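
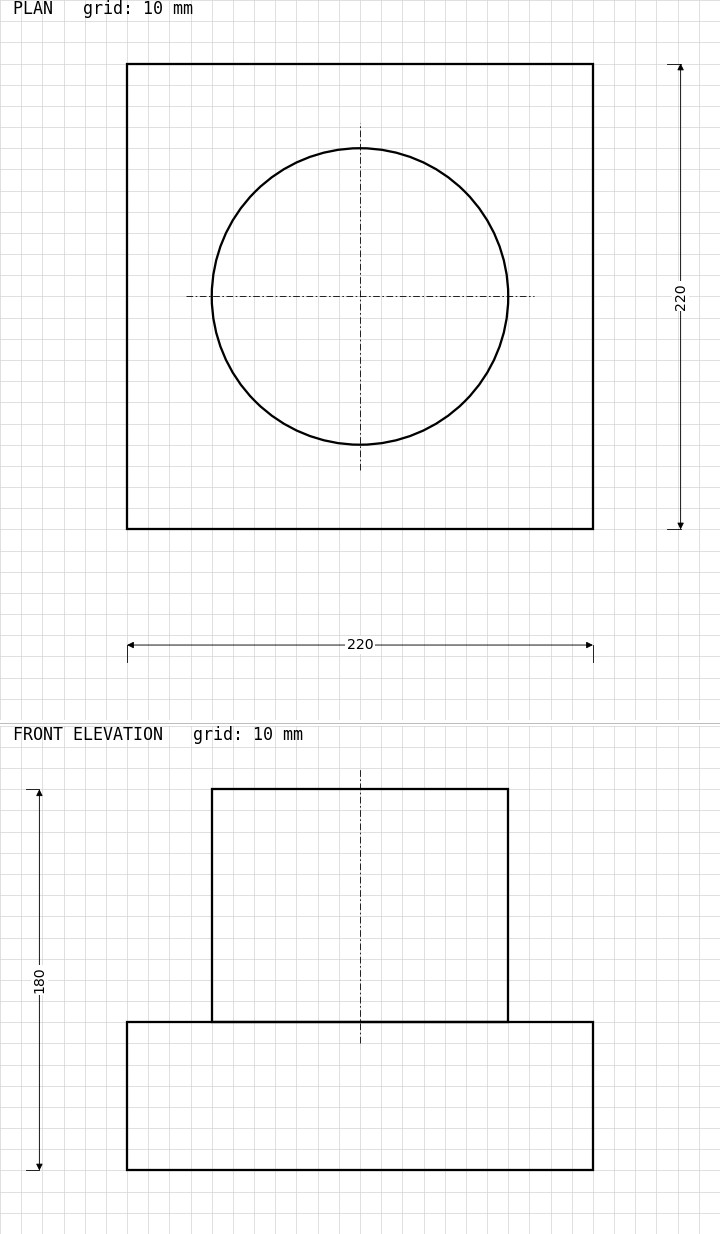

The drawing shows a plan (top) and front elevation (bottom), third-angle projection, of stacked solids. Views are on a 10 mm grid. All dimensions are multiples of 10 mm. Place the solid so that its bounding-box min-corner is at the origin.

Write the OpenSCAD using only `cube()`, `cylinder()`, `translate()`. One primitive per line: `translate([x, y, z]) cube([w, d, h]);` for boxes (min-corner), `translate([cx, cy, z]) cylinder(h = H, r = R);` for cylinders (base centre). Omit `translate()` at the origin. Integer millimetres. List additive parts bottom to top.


cube([220, 220, 70]);
translate([110, 110, 70]) cylinder(h = 110, r = 70);


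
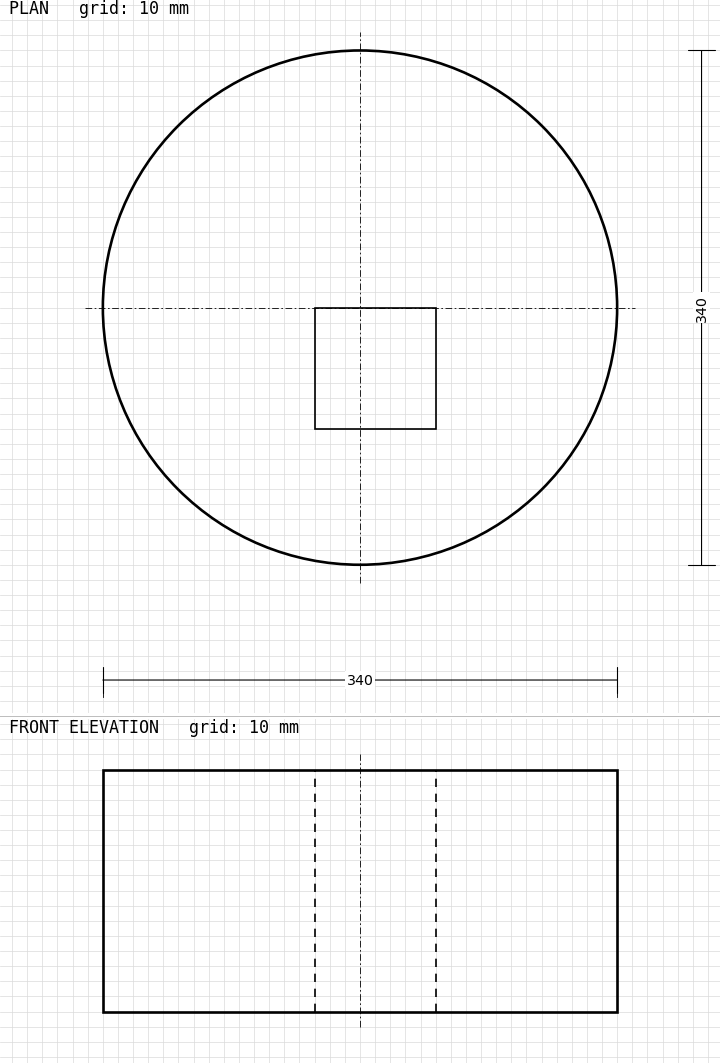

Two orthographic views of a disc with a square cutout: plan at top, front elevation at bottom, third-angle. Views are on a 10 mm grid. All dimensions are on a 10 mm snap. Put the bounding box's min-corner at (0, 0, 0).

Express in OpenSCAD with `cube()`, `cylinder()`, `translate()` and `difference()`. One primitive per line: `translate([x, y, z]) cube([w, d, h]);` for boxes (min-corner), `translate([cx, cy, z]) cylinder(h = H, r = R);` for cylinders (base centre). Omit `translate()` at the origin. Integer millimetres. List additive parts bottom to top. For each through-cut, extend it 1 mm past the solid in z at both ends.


difference() {
  translate([170, 170, 0]) cylinder(h = 160, r = 170);
  translate([140, 90, -1]) cube([80, 80, 162]);
}


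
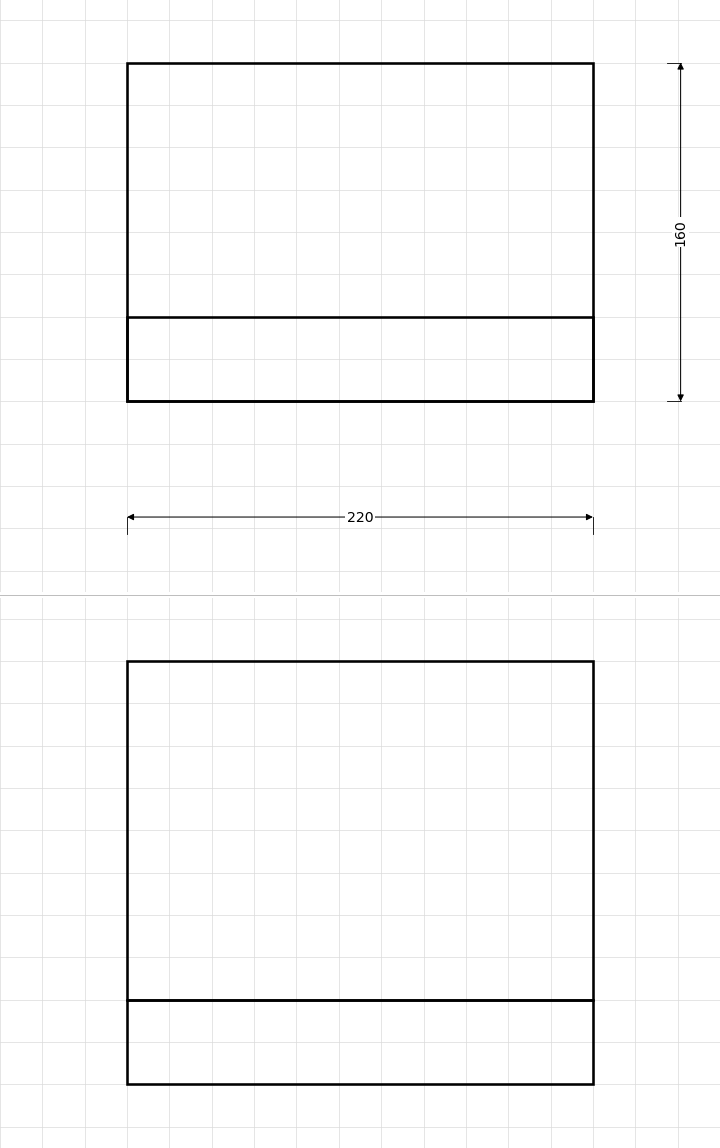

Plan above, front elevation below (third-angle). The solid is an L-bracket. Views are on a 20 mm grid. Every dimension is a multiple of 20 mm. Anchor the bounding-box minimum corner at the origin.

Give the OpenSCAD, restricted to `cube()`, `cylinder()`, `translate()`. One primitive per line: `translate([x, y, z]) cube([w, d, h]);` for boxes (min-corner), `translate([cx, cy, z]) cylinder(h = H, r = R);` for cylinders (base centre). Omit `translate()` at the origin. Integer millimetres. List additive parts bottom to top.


cube([220, 160, 40]);
translate([0, 0, 40]) cube([220, 40, 160]);


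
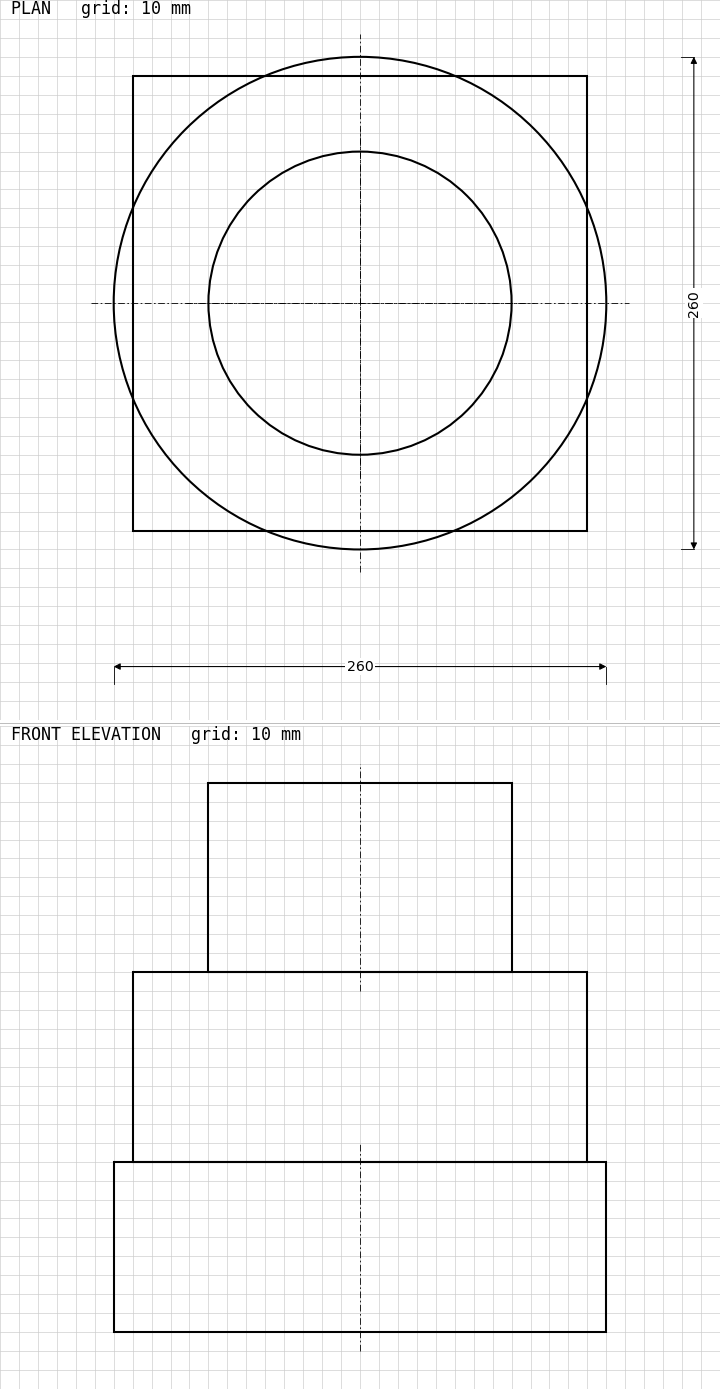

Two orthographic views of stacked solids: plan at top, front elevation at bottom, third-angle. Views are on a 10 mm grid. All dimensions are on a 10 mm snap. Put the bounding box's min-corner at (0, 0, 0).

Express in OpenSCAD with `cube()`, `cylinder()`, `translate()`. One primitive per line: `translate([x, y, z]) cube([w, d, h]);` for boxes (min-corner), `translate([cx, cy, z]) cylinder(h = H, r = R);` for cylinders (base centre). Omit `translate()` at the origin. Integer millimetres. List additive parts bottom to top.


translate([130, 130, 0]) cylinder(h = 90, r = 130);
translate([10, 10, 90]) cube([240, 240, 100]);
translate([130, 130, 190]) cylinder(h = 100, r = 80);


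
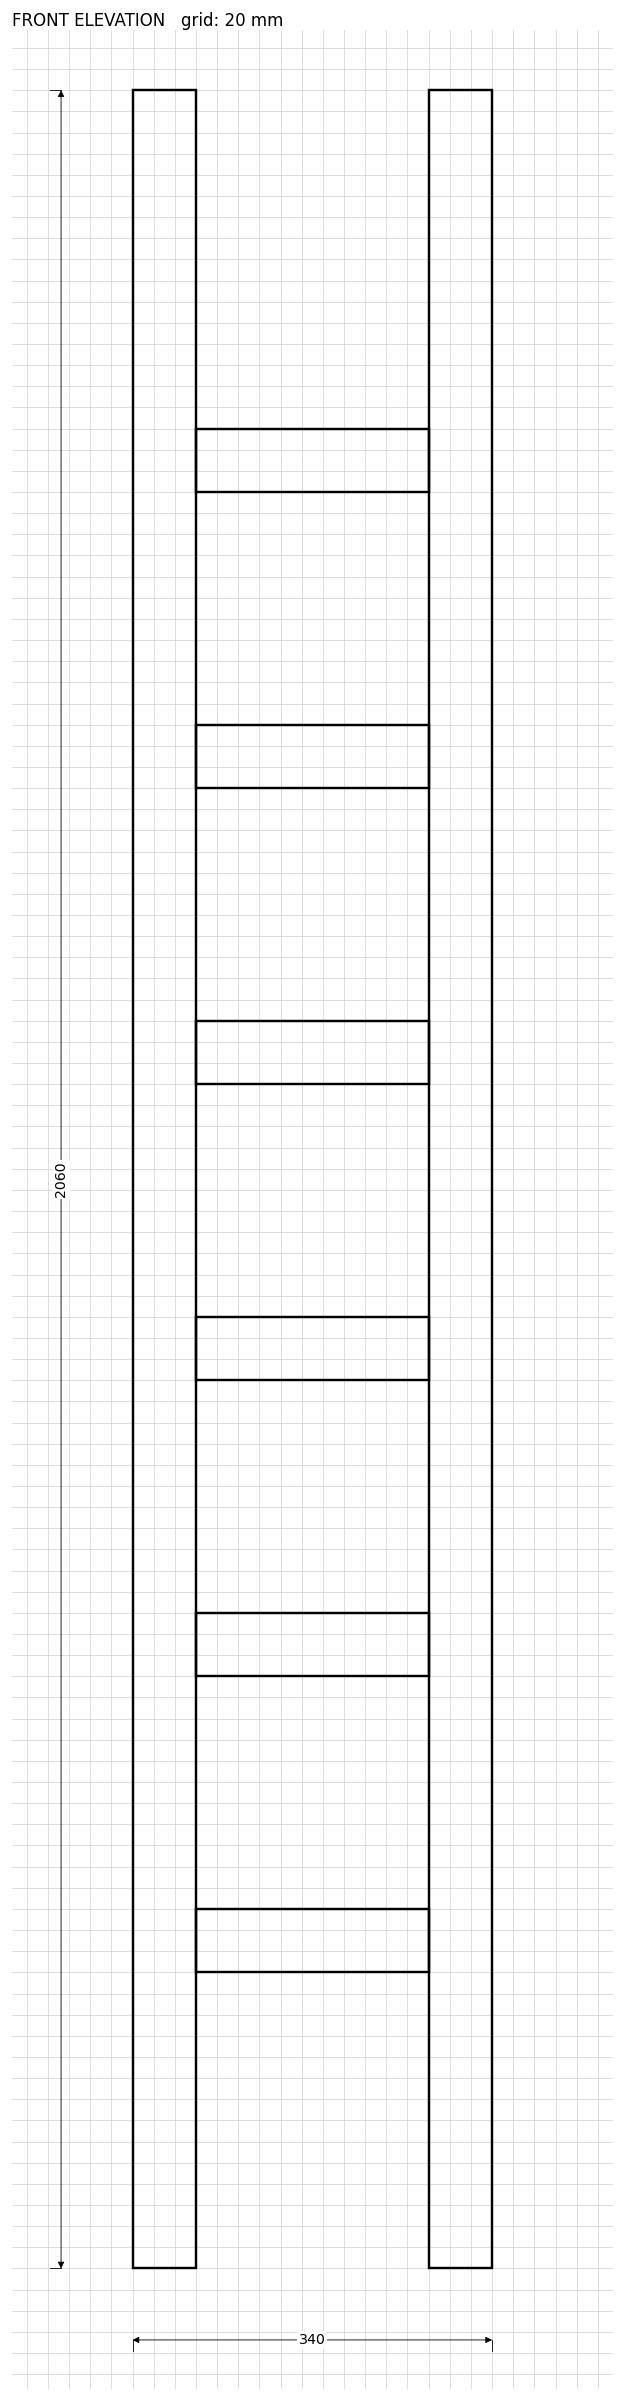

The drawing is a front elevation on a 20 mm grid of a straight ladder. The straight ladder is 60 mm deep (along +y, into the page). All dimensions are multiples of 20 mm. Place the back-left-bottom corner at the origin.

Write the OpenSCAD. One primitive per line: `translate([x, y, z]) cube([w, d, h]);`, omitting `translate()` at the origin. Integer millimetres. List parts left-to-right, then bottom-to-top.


cube([60, 60, 2060]);
translate([60, 0, 280]) cube([220, 60, 60]);
translate([60, 0, 560]) cube([220, 60, 60]);
translate([60, 0, 840]) cube([220, 60, 60]);
translate([60, 0, 1120]) cube([220, 60, 60]);
translate([60, 0, 1400]) cube([220, 60, 60]);
translate([60, 0, 1680]) cube([220, 60, 60]);
translate([280, 0, 0]) cube([60, 60, 2060]);


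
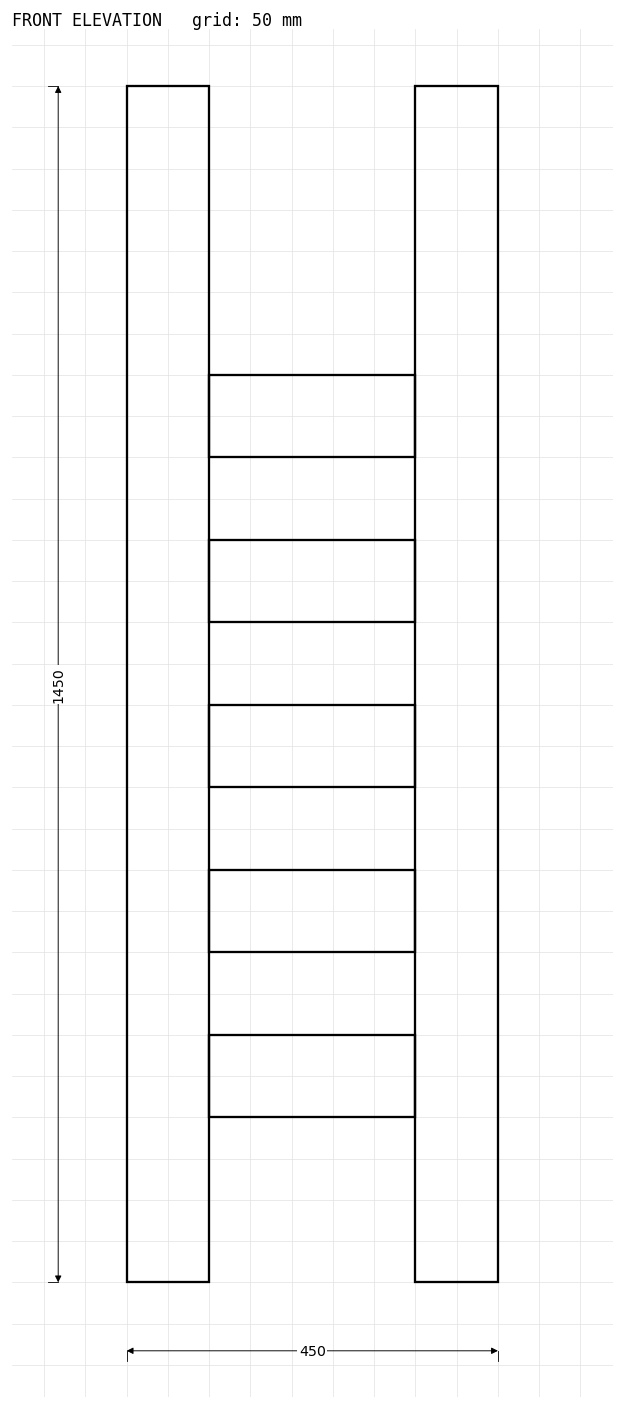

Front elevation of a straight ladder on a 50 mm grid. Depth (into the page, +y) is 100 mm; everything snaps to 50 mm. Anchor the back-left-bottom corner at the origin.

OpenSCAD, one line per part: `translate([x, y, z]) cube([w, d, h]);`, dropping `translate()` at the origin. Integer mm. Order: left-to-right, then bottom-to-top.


cube([100, 100, 1450]);
translate([100, 0, 200]) cube([250, 100, 100]);
translate([100, 0, 400]) cube([250, 100, 100]);
translate([100, 0, 600]) cube([250, 100, 100]);
translate([100, 0, 800]) cube([250, 100, 100]);
translate([100, 0, 1000]) cube([250, 100, 100]);
translate([350, 0, 0]) cube([100, 100, 1450]);


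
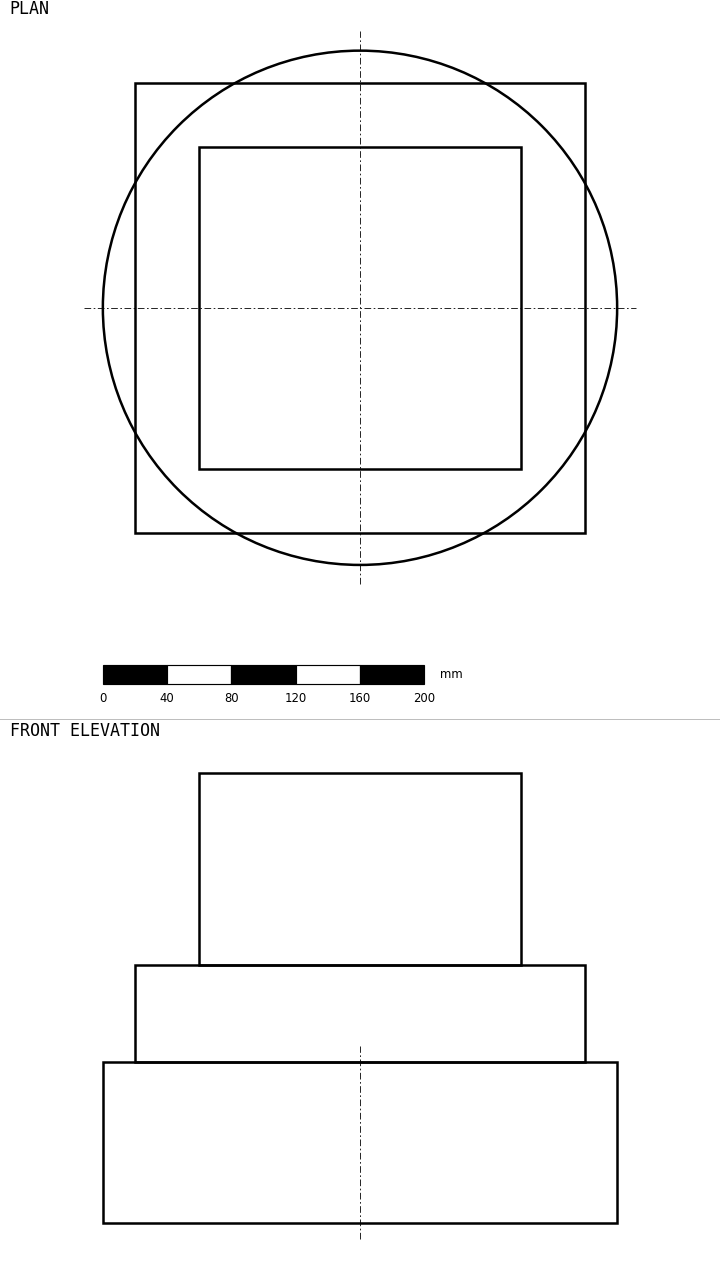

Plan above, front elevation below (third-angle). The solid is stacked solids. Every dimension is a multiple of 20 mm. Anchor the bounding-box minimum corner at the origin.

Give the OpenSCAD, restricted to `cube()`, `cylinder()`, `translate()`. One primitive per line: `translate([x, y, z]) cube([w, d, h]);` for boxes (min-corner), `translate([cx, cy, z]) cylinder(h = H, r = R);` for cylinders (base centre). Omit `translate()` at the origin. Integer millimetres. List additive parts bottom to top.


translate([160, 160, 0]) cylinder(h = 100, r = 160);
translate([20, 20, 100]) cube([280, 280, 60]);
translate([60, 60, 160]) cube([200, 200, 120]);


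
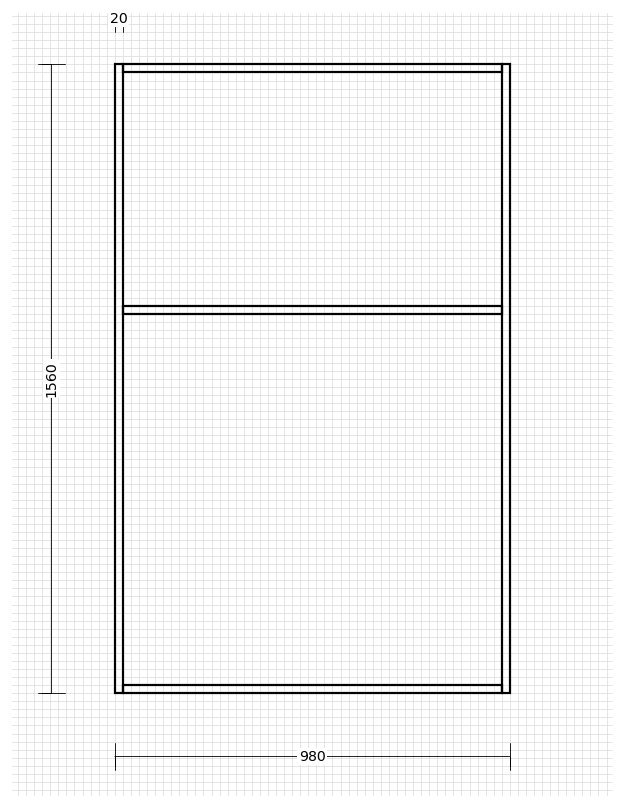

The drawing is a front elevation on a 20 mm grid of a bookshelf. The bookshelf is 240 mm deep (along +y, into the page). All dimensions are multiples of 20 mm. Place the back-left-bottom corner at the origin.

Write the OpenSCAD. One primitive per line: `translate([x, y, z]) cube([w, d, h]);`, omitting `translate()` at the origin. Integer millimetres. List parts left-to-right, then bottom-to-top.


cube([20, 240, 1560]);
translate([20, 0, 0]) cube([940, 240, 20]);
translate([20, 0, 940]) cube([940, 240, 20]);
translate([20, 0, 1540]) cube([940, 240, 20]);
translate([960, 0, 0]) cube([20, 240, 1560]);


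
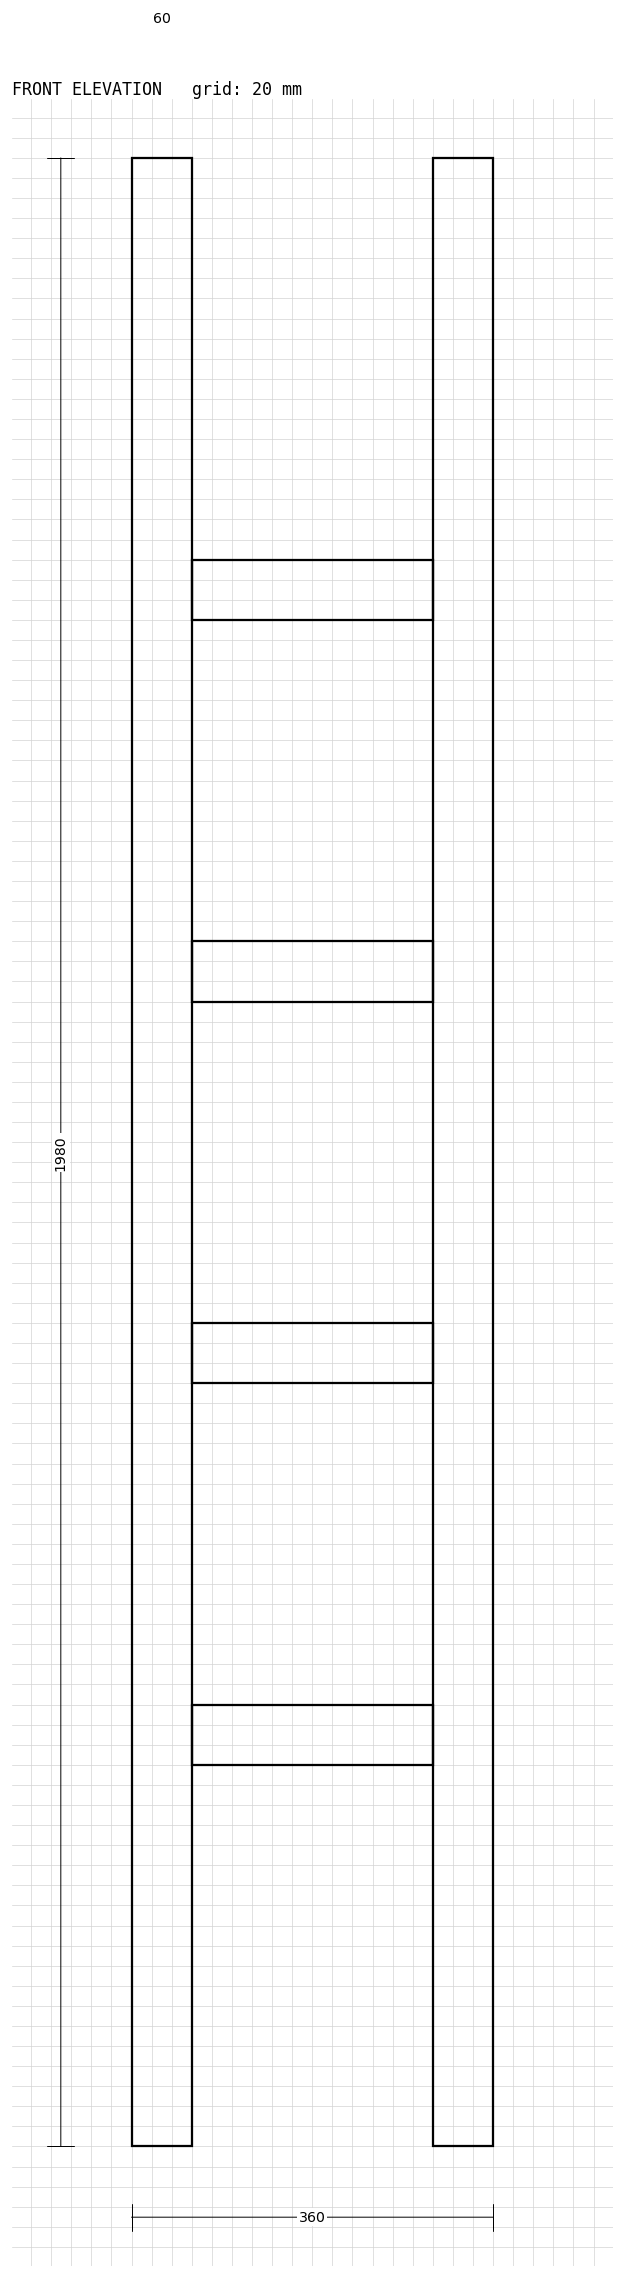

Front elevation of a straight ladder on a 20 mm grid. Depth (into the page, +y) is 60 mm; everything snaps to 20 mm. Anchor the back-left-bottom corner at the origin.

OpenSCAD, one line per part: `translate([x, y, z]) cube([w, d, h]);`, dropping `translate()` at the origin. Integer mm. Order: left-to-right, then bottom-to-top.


cube([60, 60, 1980]);
translate([60, 0, 380]) cube([240, 60, 60]);
translate([60, 0, 760]) cube([240, 60, 60]);
translate([60, 0, 1140]) cube([240, 60, 60]);
translate([60, 0, 1520]) cube([240, 60, 60]);
translate([300, 0, 0]) cube([60, 60, 1980]);


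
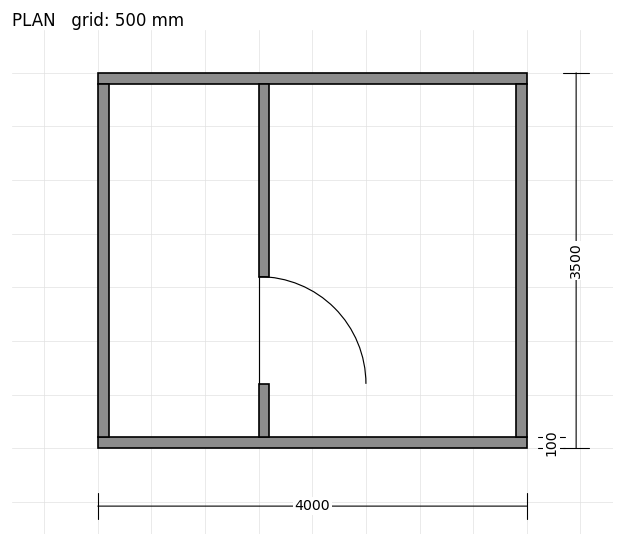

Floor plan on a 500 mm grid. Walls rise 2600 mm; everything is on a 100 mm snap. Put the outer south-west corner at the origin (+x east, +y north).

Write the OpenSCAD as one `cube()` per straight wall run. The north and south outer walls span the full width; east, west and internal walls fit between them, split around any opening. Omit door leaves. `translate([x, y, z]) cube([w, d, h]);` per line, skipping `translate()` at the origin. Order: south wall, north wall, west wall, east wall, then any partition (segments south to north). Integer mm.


cube([4000, 100, 2600]);
translate([0, 3400, 0]) cube([4000, 100, 2600]);
translate([0, 100, 0]) cube([100, 3300, 2600]);
translate([3900, 100, 0]) cube([100, 3300, 2600]);
translate([1500, 100, 0]) cube([100, 500, 2600]);
translate([1500, 1600, 0]) cube([100, 1800, 2600]);


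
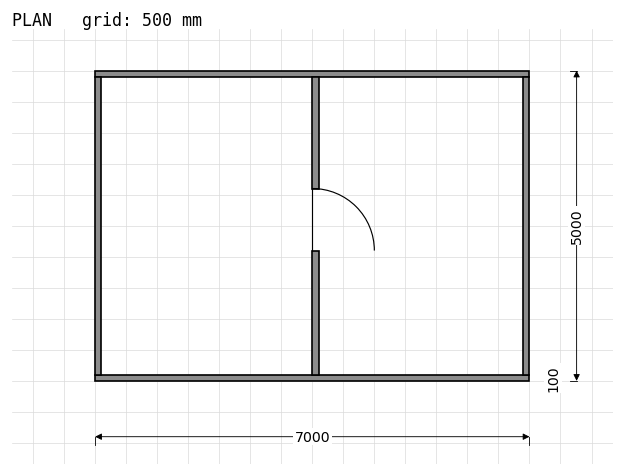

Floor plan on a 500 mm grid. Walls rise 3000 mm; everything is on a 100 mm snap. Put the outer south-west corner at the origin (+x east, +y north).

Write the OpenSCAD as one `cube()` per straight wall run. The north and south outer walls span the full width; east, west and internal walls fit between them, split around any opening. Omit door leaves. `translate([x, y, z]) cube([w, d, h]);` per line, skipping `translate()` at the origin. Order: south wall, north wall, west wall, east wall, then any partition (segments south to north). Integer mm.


cube([7000, 100, 3000]);
translate([0, 4900, 0]) cube([7000, 100, 3000]);
translate([0, 100, 0]) cube([100, 4800, 3000]);
translate([6900, 100, 0]) cube([100, 4800, 3000]);
translate([3500, 100, 0]) cube([100, 2000, 3000]);
translate([3500, 3100, 0]) cube([100, 1800, 3000]);


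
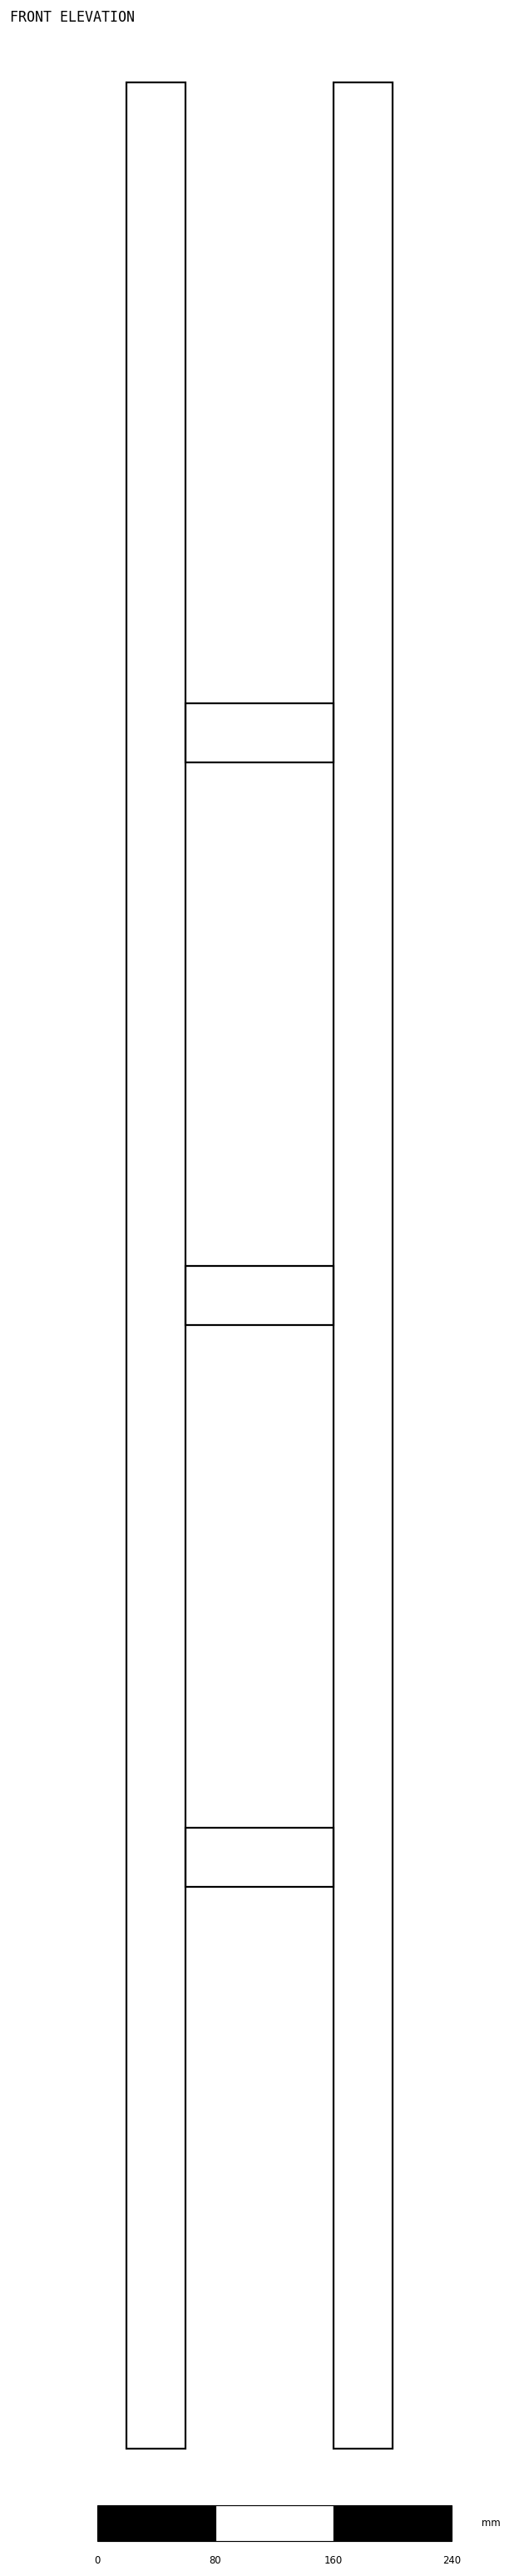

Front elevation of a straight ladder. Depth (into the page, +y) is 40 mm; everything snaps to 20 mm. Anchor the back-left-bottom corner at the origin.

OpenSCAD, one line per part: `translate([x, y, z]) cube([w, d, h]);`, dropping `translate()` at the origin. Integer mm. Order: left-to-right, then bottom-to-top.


cube([40, 40, 1600]);
translate([40, 0, 380]) cube([100, 40, 40]);
translate([40, 0, 760]) cube([100, 40, 40]);
translate([40, 0, 1140]) cube([100, 40, 40]);
translate([140, 0, 0]) cube([40, 40, 1600]);


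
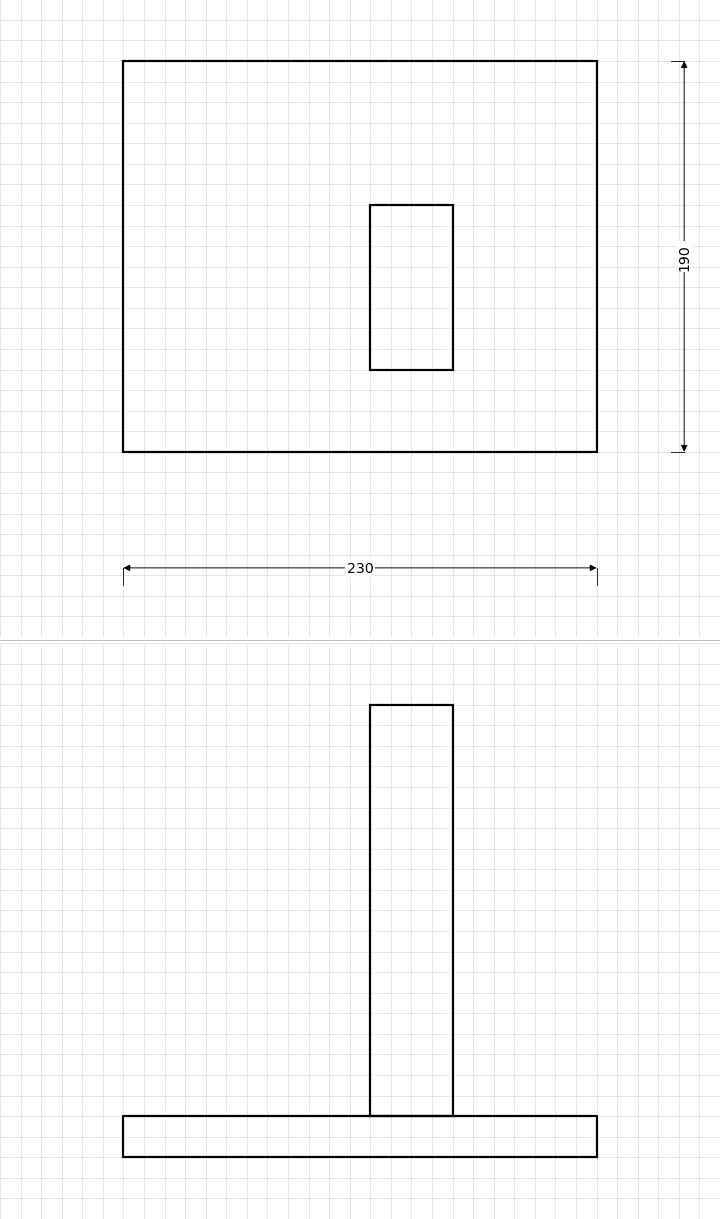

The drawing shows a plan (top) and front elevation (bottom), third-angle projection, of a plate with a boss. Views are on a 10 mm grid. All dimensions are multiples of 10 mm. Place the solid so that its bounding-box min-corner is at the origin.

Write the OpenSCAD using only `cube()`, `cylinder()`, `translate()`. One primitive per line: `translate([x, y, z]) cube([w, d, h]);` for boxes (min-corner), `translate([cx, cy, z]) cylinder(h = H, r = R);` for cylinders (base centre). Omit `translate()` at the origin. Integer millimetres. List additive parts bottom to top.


cube([230, 190, 20]);
translate([120, 40, 20]) cube([40, 80, 200]);


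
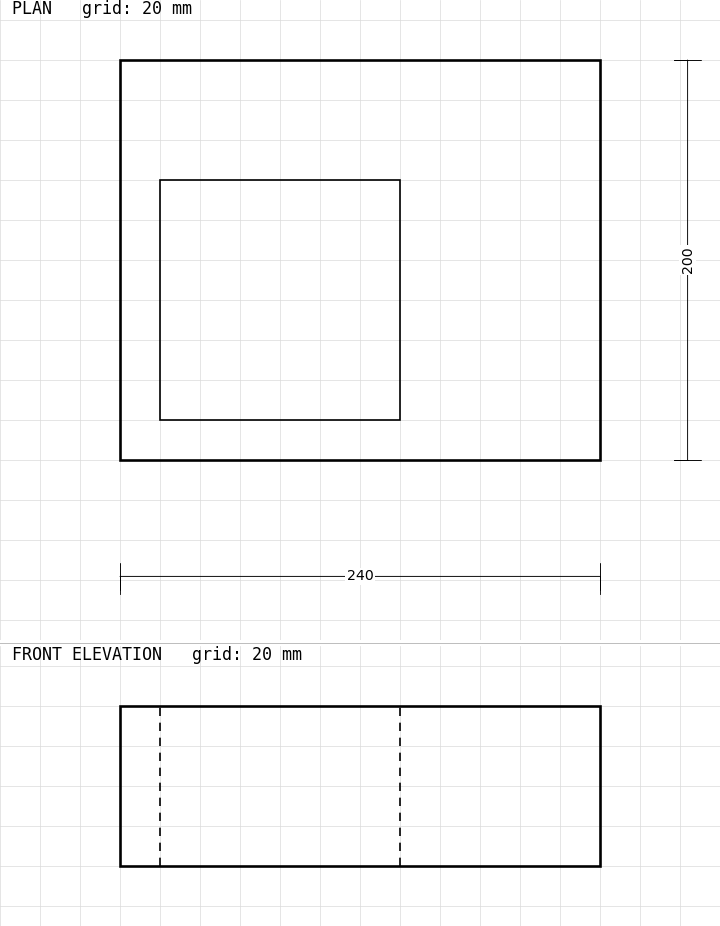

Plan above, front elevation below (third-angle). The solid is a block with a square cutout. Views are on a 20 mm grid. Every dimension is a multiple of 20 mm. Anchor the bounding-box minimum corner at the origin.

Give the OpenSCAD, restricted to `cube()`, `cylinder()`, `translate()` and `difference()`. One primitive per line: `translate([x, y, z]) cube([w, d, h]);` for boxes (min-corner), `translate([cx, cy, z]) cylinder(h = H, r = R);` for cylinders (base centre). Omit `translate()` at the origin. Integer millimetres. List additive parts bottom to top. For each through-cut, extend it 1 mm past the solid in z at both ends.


difference() {
  cube([240, 200, 80]);
  translate([20, 20, -1]) cube([120, 120, 82]);
}


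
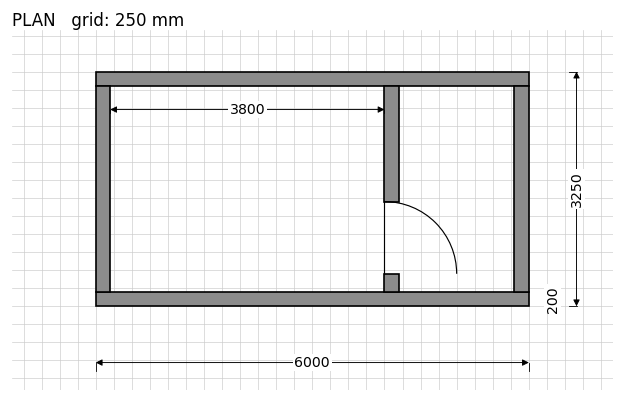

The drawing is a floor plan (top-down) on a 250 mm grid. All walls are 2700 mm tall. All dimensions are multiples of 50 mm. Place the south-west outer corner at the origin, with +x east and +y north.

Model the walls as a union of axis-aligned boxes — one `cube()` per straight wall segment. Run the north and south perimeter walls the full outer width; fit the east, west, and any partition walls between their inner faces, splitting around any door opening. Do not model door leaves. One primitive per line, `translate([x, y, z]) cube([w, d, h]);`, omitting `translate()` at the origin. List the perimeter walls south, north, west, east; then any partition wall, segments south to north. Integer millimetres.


cube([6000, 200, 2700]);
translate([0, 3050, 0]) cube([6000, 200, 2700]);
translate([0, 200, 0]) cube([200, 2850, 2700]);
translate([5800, 200, 0]) cube([200, 2850, 2700]);
translate([4000, 200, 0]) cube([200, 250, 2700]);
translate([4000, 1450, 0]) cube([200, 1600, 2700]);


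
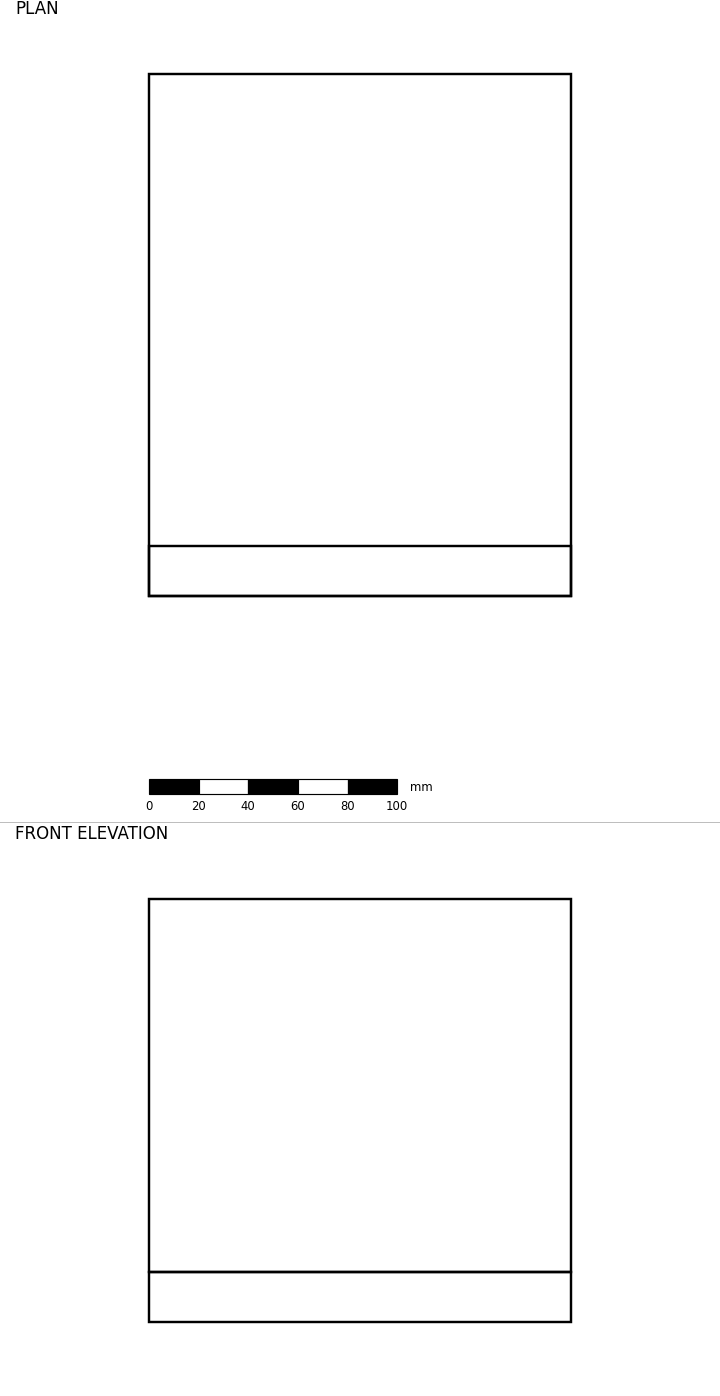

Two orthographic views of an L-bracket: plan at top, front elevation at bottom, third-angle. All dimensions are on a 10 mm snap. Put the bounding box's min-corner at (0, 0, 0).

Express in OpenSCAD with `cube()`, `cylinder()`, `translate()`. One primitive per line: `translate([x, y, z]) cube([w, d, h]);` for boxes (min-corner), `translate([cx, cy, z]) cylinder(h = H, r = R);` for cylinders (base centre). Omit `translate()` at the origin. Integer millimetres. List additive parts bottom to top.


cube([170, 210, 20]);
translate([0, 0, 20]) cube([170, 20, 150]);


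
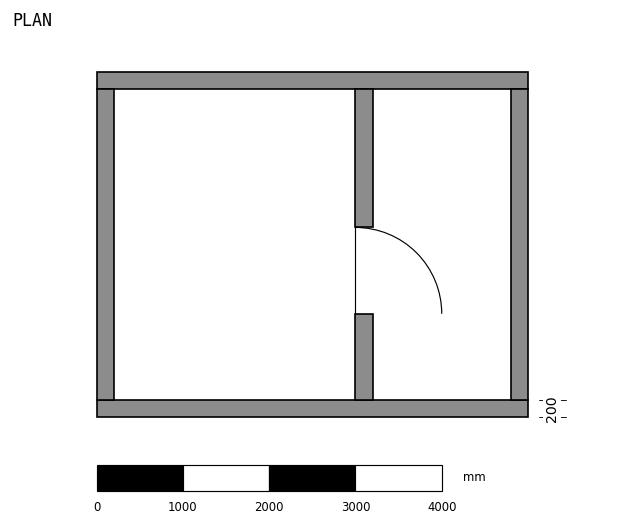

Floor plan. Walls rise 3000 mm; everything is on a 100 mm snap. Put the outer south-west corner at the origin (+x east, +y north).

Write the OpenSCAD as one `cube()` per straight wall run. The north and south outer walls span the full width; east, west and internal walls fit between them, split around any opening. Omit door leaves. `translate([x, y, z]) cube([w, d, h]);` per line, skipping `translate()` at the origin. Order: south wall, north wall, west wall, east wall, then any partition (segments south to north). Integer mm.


cube([5000, 200, 3000]);
translate([0, 3800, 0]) cube([5000, 200, 3000]);
translate([0, 200, 0]) cube([200, 3600, 3000]);
translate([4800, 200, 0]) cube([200, 3600, 3000]);
translate([3000, 200, 0]) cube([200, 1000, 3000]);
translate([3000, 2200, 0]) cube([200, 1600, 3000]);


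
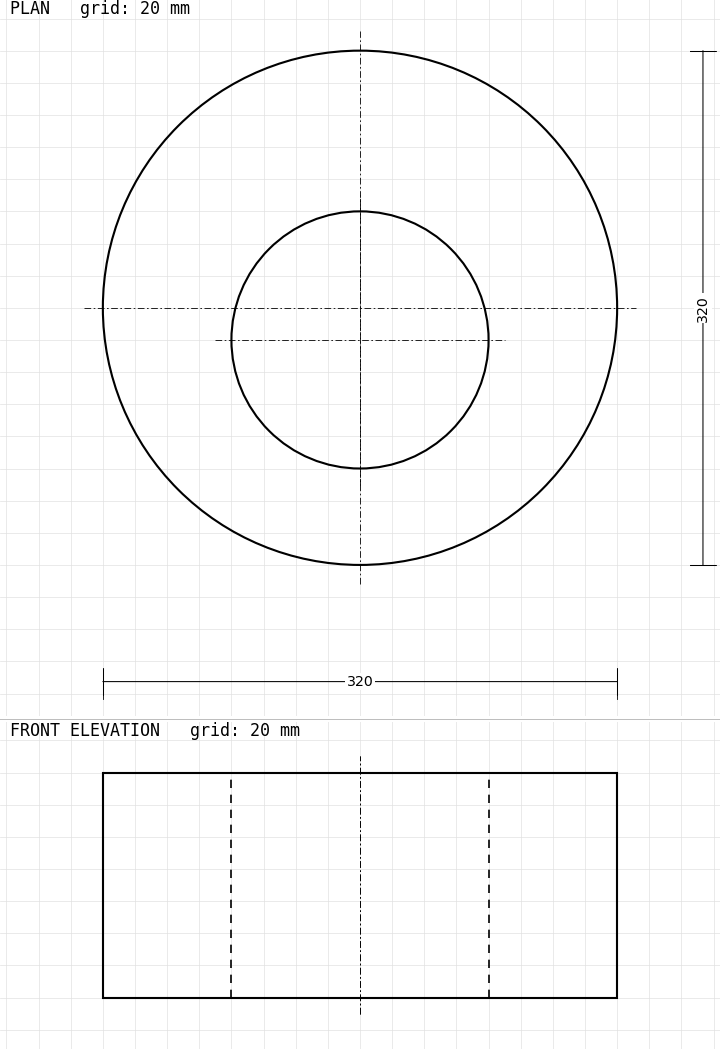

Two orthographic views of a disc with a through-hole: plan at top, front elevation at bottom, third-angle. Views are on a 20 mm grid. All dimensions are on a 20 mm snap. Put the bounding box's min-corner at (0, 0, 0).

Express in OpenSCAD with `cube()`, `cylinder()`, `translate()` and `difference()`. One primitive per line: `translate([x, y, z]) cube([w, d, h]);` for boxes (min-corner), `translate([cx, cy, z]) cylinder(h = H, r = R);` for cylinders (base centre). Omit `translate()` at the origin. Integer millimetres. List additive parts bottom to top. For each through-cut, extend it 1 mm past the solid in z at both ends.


difference() {
  translate([160, 160, 0]) cylinder(h = 140, r = 160);
  translate([160, 140, -1]) cylinder(h = 142, r = 80);
}


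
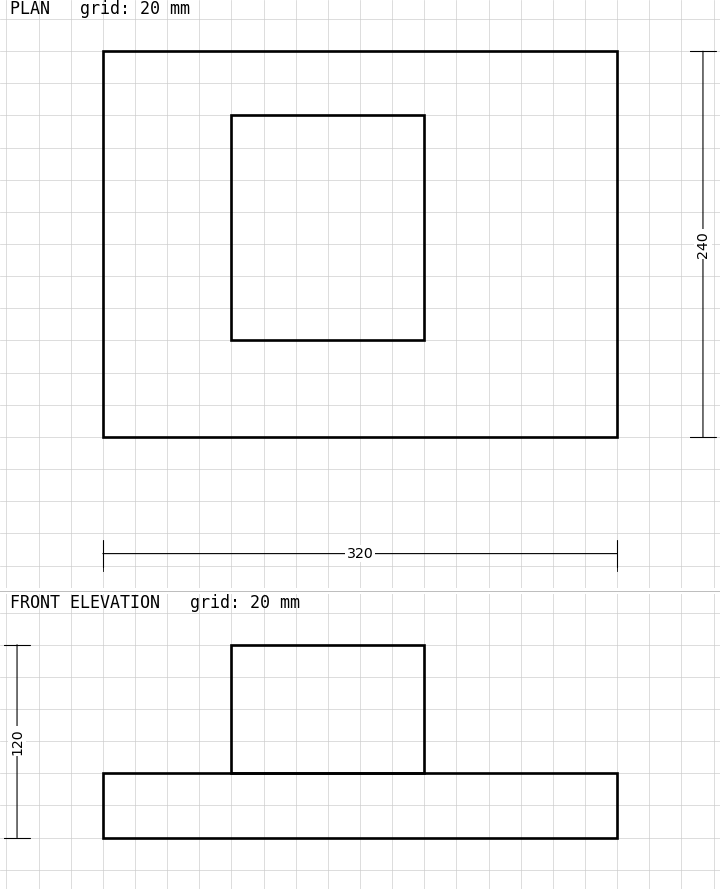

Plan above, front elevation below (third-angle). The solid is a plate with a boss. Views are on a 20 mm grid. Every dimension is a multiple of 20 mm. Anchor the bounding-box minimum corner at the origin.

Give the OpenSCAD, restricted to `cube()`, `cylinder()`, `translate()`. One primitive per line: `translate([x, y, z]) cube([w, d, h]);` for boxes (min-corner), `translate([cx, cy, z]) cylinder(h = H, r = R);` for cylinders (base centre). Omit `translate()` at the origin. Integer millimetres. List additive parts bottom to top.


cube([320, 240, 40]);
translate([80, 60, 40]) cube([120, 140, 80]);


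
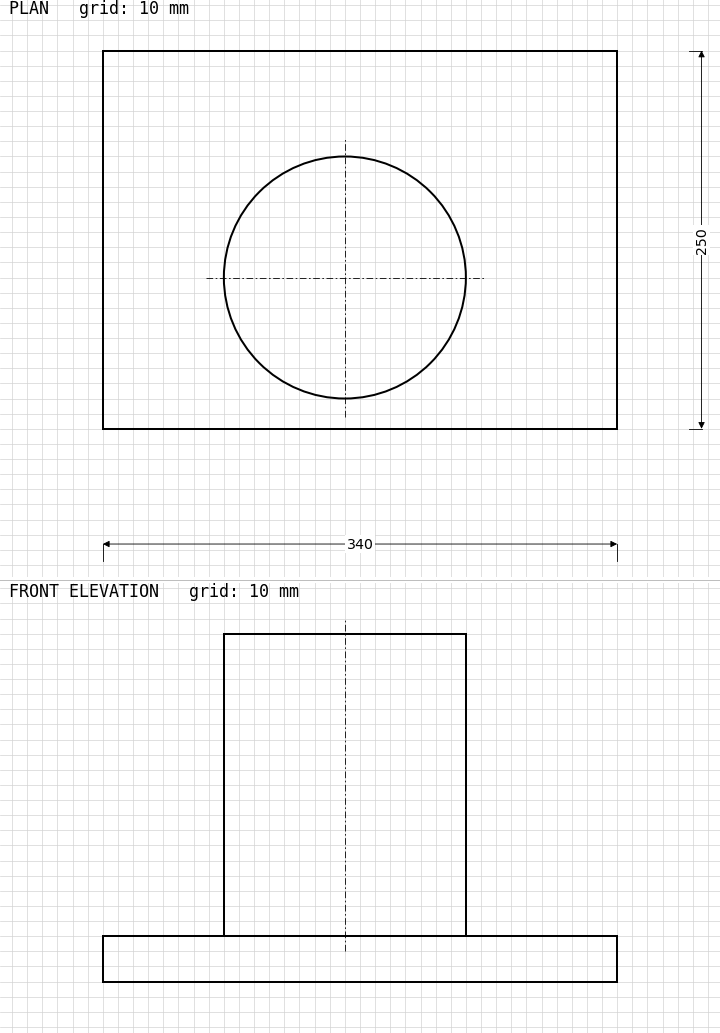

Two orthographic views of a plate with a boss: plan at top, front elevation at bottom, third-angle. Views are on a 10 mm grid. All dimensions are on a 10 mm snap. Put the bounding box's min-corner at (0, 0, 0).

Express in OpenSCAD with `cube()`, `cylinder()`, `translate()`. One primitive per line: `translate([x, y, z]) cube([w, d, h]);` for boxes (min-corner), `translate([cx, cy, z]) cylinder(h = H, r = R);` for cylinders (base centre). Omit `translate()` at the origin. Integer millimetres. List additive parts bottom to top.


cube([340, 250, 30]);
translate([160, 100, 30]) cylinder(h = 200, r = 80);


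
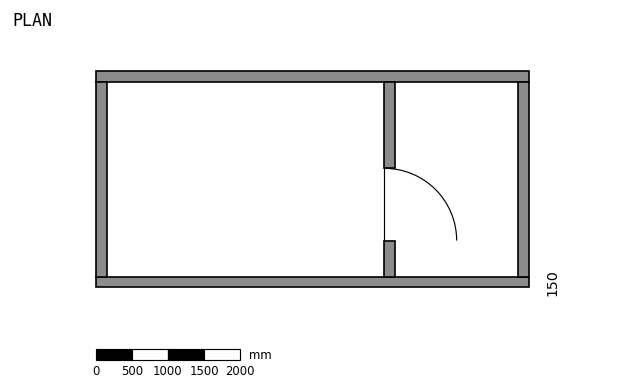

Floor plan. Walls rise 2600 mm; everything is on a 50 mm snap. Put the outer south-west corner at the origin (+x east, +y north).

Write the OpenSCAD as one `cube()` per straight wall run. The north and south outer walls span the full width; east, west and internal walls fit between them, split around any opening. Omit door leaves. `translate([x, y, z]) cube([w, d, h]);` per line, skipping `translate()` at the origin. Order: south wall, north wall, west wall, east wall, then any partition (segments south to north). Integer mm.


cube([6000, 150, 2600]);
translate([0, 2850, 0]) cube([6000, 150, 2600]);
translate([0, 150, 0]) cube([150, 2700, 2600]);
translate([5850, 150, 0]) cube([150, 2700, 2600]);
translate([4000, 150, 0]) cube([150, 500, 2600]);
translate([4000, 1650, 0]) cube([150, 1200, 2600]);


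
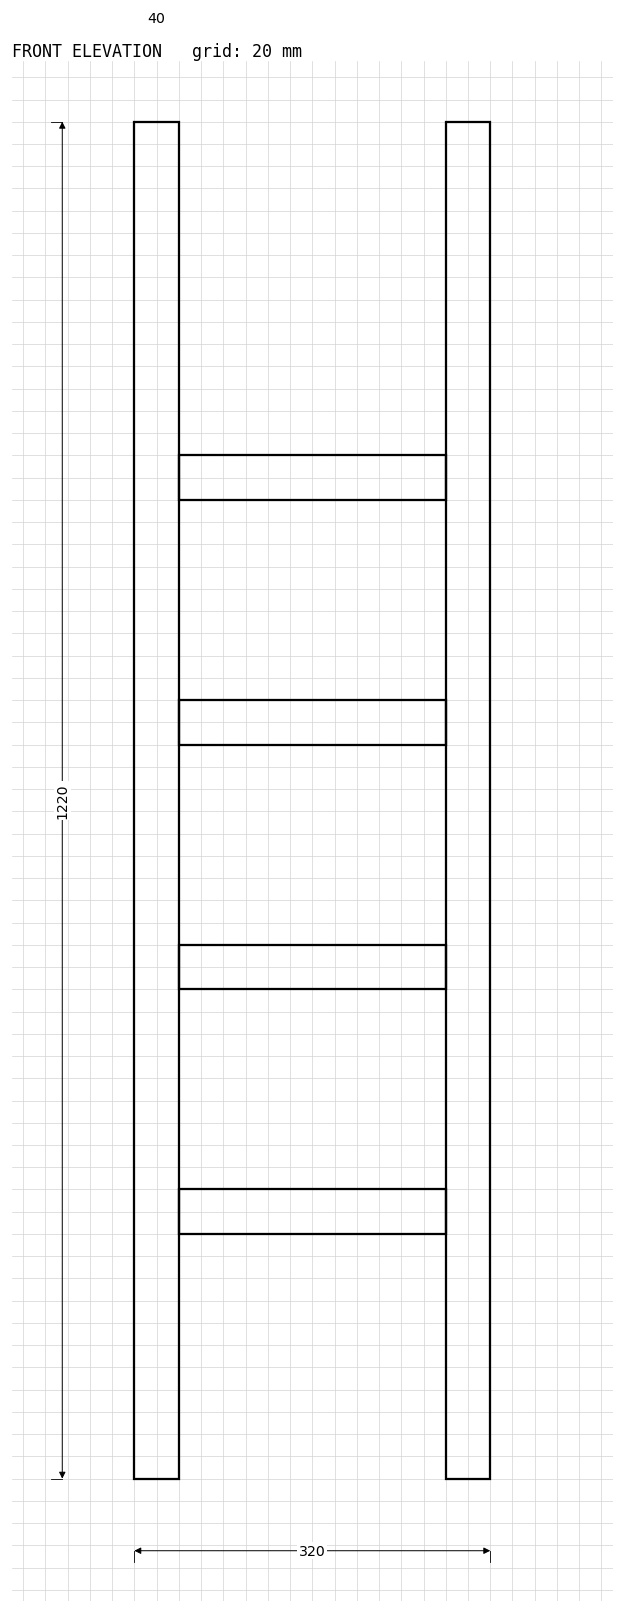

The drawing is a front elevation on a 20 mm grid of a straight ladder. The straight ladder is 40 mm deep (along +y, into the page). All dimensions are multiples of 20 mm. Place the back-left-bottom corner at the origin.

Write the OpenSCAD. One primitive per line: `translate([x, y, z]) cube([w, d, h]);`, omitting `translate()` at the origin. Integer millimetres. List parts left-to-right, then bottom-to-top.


cube([40, 40, 1220]);
translate([40, 0, 220]) cube([240, 40, 40]);
translate([40, 0, 440]) cube([240, 40, 40]);
translate([40, 0, 660]) cube([240, 40, 40]);
translate([40, 0, 880]) cube([240, 40, 40]);
translate([280, 0, 0]) cube([40, 40, 1220]);


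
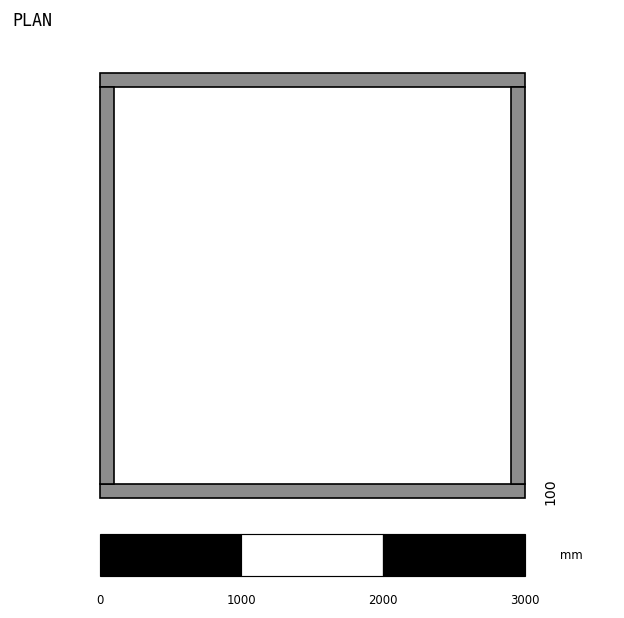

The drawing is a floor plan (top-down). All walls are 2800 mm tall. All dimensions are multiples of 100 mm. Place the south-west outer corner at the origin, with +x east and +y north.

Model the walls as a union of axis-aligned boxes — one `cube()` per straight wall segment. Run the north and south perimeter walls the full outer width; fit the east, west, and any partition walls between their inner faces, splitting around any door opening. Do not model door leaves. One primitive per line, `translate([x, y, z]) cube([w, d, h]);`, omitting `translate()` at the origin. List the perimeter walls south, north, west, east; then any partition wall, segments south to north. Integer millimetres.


cube([3000, 100, 2800]);
translate([0, 2900, 0]) cube([3000, 100, 2800]);
translate([0, 100, 0]) cube([100, 2800, 2800]);
translate([2900, 100, 0]) cube([100, 2800, 2800]);


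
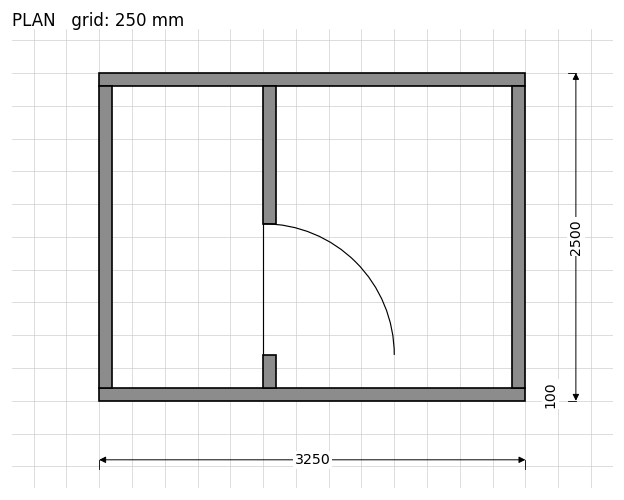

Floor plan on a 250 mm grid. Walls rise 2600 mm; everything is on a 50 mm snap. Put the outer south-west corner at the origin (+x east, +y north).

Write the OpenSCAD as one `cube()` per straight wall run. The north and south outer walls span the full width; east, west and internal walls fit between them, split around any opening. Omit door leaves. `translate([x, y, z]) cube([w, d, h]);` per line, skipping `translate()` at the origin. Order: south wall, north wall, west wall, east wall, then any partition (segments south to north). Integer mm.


cube([3250, 100, 2600]);
translate([0, 2400, 0]) cube([3250, 100, 2600]);
translate([0, 100, 0]) cube([100, 2300, 2600]);
translate([3150, 100, 0]) cube([100, 2300, 2600]);
translate([1250, 100, 0]) cube([100, 250, 2600]);
translate([1250, 1350, 0]) cube([100, 1050, 2600]);


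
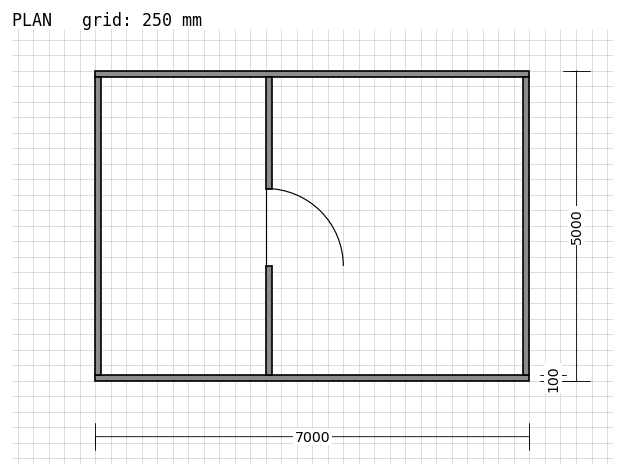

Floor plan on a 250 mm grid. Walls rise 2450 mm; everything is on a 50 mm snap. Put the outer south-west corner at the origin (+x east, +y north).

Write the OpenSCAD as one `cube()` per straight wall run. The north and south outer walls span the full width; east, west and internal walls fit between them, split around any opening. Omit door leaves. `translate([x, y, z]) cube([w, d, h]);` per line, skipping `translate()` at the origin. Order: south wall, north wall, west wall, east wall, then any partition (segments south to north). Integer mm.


cube([7000, 100, 2450]);
translate([0, 4900, 0]) cube([7000, 100, 2450]);
translate([0, 100, 0]) cube([100, 4800, 2450]);
translate([6900, 100, 0]) cube([100, 4800, 2450]);
translate([2750, 100, 0]) cube([100, 1750, 2450]);
translate([2750, 3100, 0]) cube([100, 1800, 2450]);


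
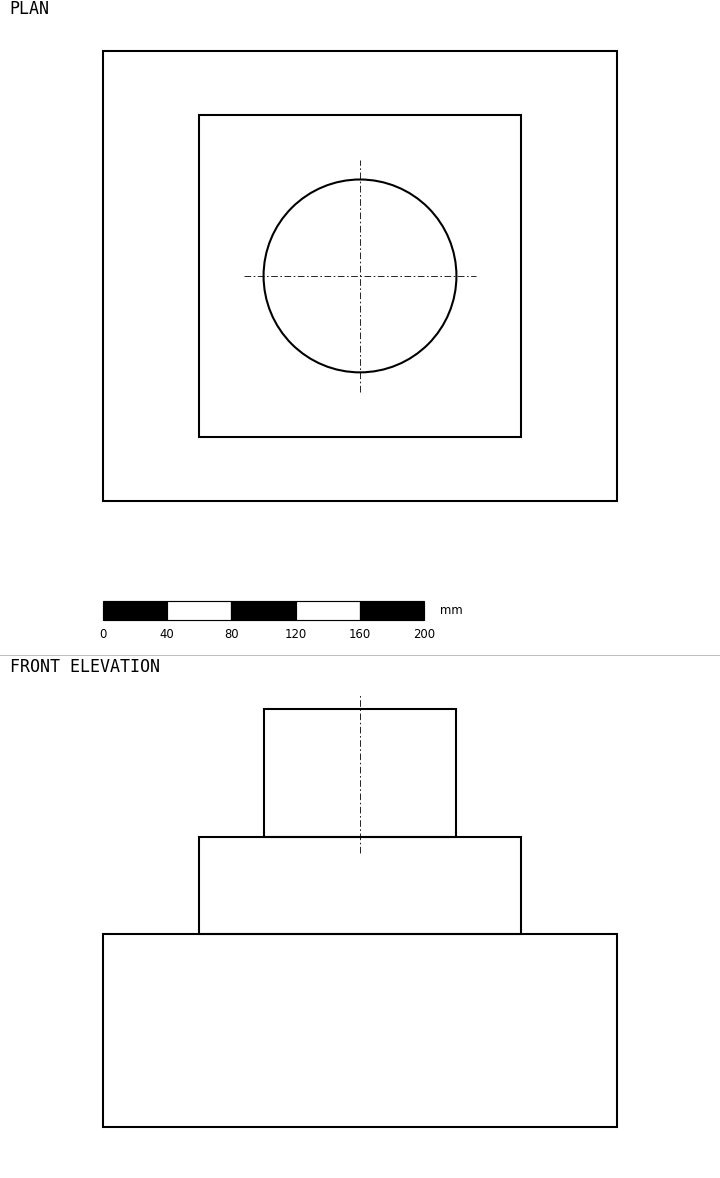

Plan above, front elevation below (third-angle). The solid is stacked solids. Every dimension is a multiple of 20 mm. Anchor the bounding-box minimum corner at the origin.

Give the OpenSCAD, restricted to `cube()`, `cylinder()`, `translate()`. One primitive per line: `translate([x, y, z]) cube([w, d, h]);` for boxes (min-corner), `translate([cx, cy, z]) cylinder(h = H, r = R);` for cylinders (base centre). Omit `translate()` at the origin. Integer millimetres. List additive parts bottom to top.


cube([320, 280, 120]);
translate([60, 40, 120]) cube([200, 200, 60]);
translate([160, 140, 180]) cylinder(h = 80, r = 60);


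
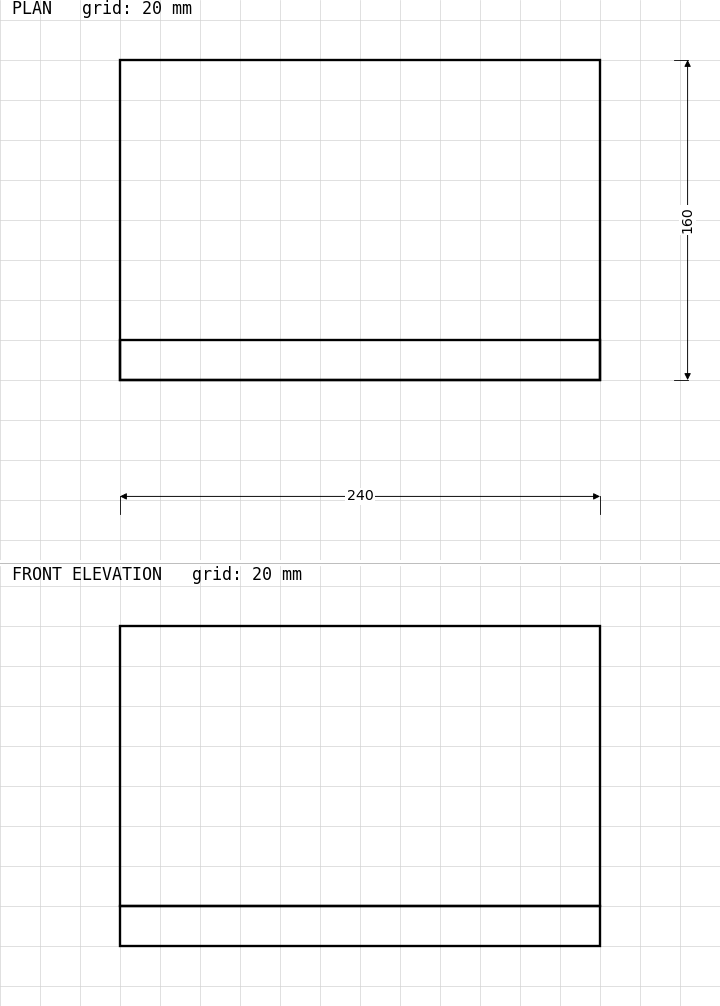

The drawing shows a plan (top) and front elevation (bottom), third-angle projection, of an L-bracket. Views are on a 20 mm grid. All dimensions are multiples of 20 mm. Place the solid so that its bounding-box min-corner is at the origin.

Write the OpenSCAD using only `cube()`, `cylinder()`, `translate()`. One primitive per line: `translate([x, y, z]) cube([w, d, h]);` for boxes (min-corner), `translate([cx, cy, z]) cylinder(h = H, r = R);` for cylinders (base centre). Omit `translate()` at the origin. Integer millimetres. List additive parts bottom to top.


cube([240, 160, 20]);
translate([0, 0, 20]) cube([240, 20, 140]);


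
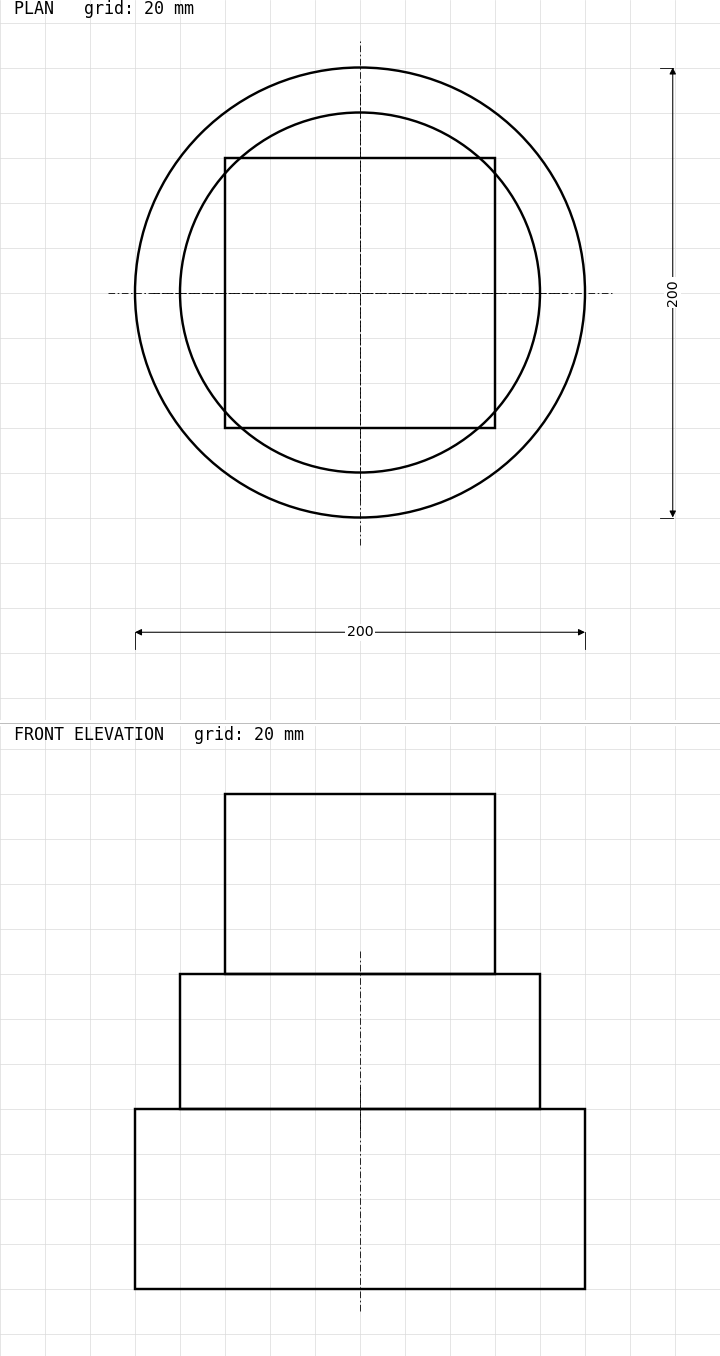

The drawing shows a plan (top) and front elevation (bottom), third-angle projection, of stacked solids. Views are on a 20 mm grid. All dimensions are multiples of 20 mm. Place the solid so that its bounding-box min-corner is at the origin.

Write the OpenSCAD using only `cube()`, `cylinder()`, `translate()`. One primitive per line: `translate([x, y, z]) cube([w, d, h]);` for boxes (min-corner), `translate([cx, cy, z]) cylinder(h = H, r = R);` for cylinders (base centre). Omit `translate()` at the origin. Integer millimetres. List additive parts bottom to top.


translate([100, 100, 0]) cylinder(h = 80, r = 100);
translate([100, 100, 80]) cylinder(h = 60, r = 80);
translate([40, 40, 140]) cube([120, 120, 80]);


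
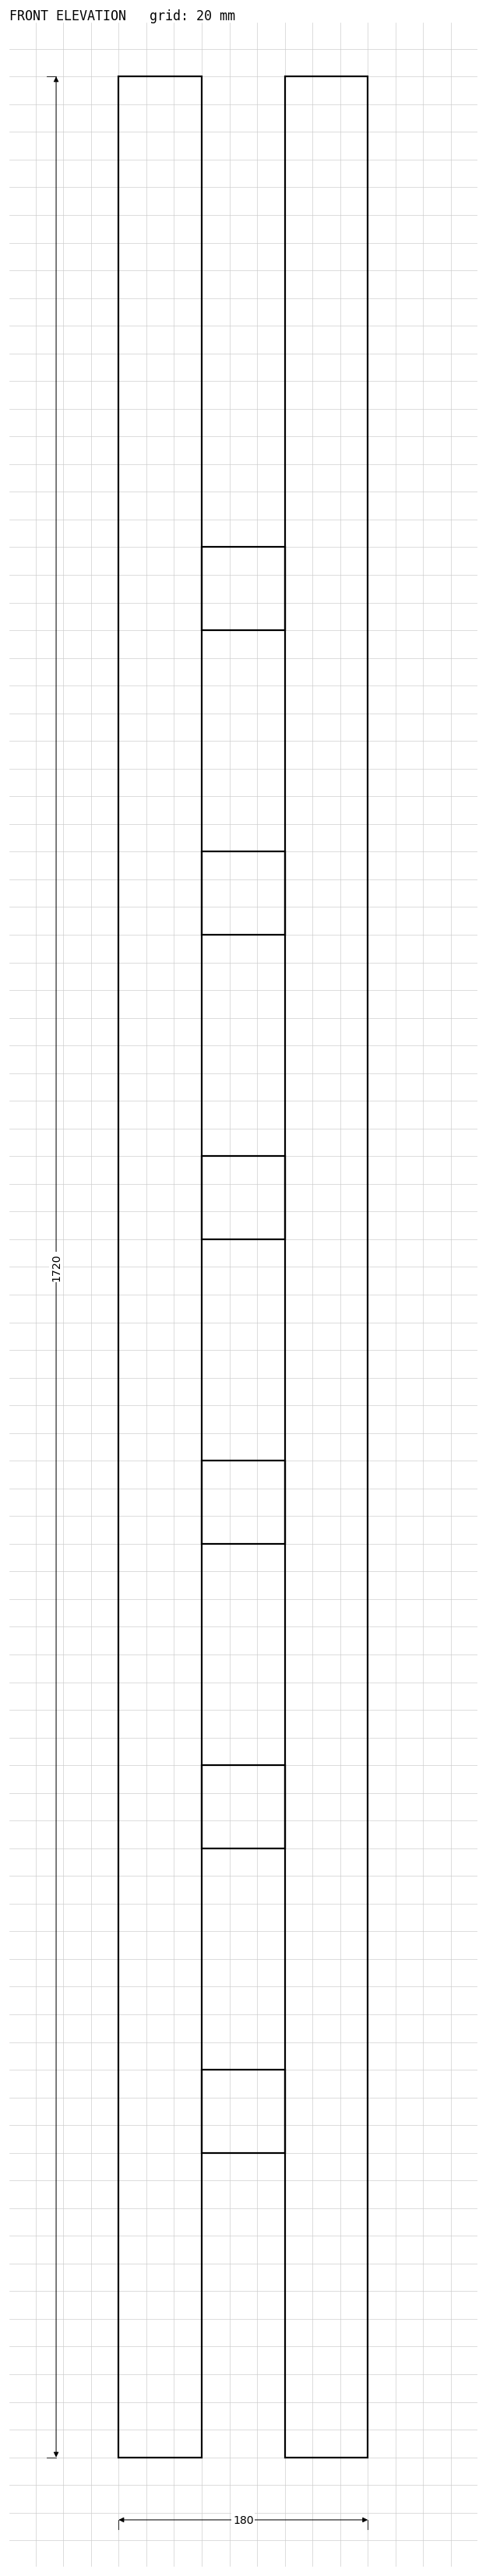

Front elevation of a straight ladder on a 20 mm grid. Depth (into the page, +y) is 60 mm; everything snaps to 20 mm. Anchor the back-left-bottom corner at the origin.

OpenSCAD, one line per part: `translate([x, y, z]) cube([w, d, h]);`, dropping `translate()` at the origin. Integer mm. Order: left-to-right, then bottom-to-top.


cube([60, 60, 1720]);
translate([60, 0, 220]) cube([60, 60, 60]);
translate([60, 0, 440]) cube([60, 60, 60]);
translate([60, 0, 660]) cube([60, 60, 60]);
translate([60, 0, 880]) cube([60, 60, 60]);
translate([60, 0, 1100]) cube([60, 60, 60]);
translate([60, 0, 1320]) cube([60, 60, 60]);
translate([120, 0, 0]) cube([60, 60, 1720]);


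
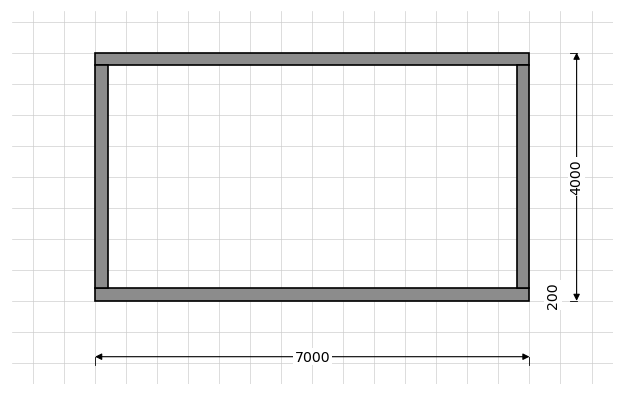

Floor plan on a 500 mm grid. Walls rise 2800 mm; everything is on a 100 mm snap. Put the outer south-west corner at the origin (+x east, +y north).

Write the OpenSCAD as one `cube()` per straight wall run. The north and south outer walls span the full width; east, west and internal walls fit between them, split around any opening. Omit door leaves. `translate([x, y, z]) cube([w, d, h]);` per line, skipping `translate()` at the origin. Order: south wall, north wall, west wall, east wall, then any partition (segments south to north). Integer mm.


cube([7000, 200, 2800]);
translate([0, 3800, 0]) cube([7000, 200, 2800]);
translate([0, 200, 0]) cube([200, 3600, 2800]);
translate([6800, 200, 0]) cube([200, 3600, 2800]);


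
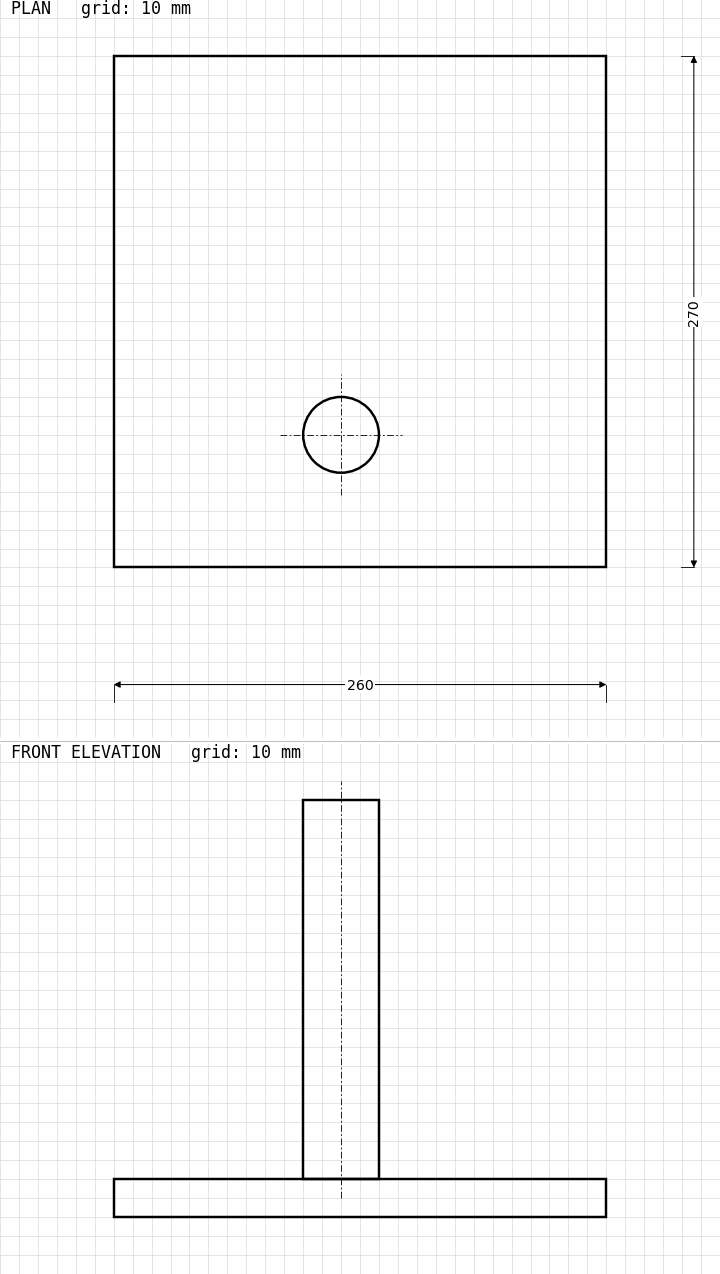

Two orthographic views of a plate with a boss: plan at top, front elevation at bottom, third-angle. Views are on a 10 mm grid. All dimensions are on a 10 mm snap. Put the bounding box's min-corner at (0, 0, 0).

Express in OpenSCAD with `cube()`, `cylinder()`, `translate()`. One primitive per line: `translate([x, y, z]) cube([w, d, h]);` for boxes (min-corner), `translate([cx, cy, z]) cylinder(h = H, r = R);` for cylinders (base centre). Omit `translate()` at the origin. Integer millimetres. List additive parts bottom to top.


cube([260, 270, 20]);
translate([120, 70, 20]) cylinder(h = 200, r = 20);
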